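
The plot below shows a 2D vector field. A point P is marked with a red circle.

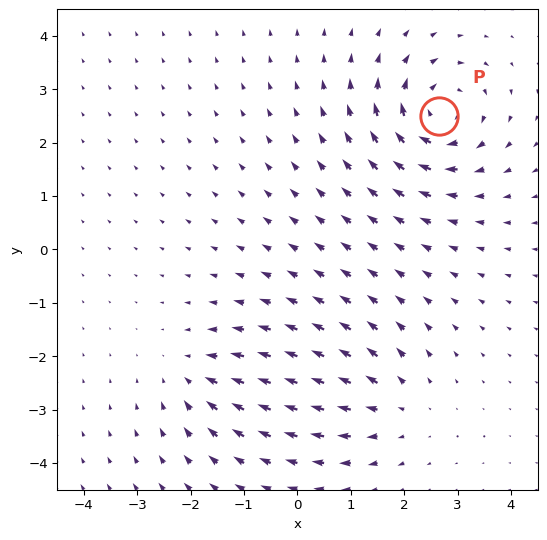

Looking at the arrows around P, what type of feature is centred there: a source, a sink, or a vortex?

At P (2.7, 2.5) the arrows circulate clockwise. Divergence ≈0, curl about -6 — near-zero divergence with nonzero curl is a vortex.

vortex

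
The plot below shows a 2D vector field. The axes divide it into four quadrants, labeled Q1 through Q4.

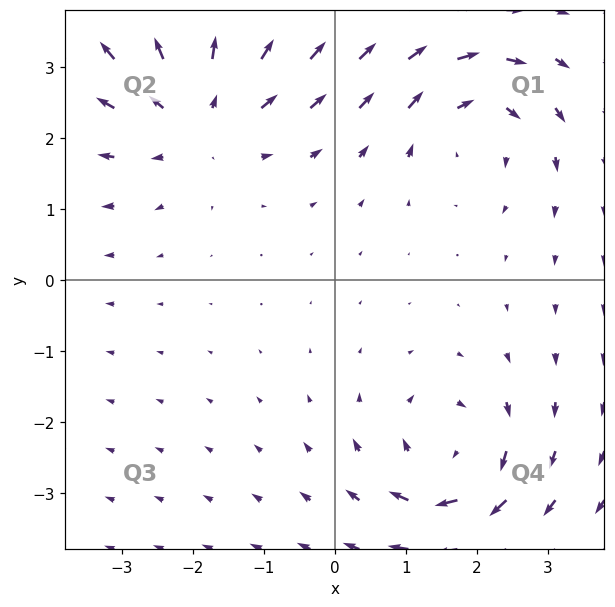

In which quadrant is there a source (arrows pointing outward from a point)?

The source sits at approximately (-1.9, 2.3), which lies in quadrant Q2. The divergence there is about +3, positive as expected for a source.

Q2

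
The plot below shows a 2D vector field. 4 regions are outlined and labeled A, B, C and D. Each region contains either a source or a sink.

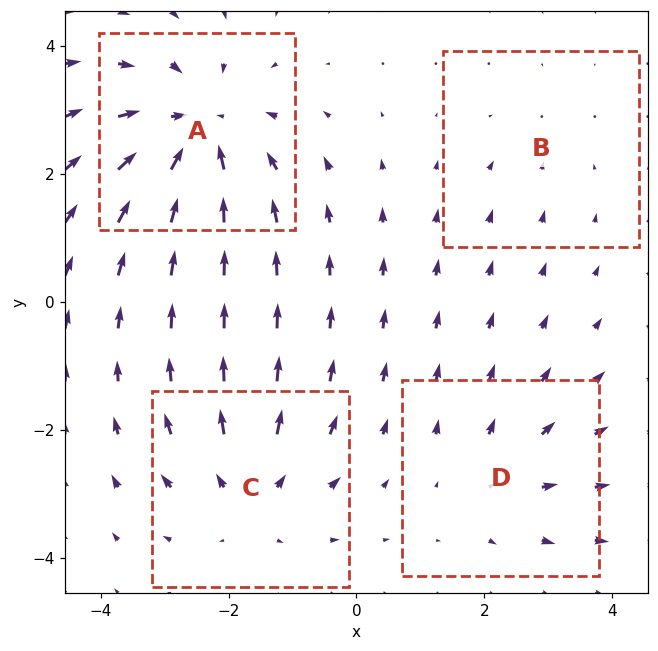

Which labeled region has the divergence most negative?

Divergence at each region's feature centre — A: about -6, B: about -2, C: about +4, D: about +3. Region A is most negative.

A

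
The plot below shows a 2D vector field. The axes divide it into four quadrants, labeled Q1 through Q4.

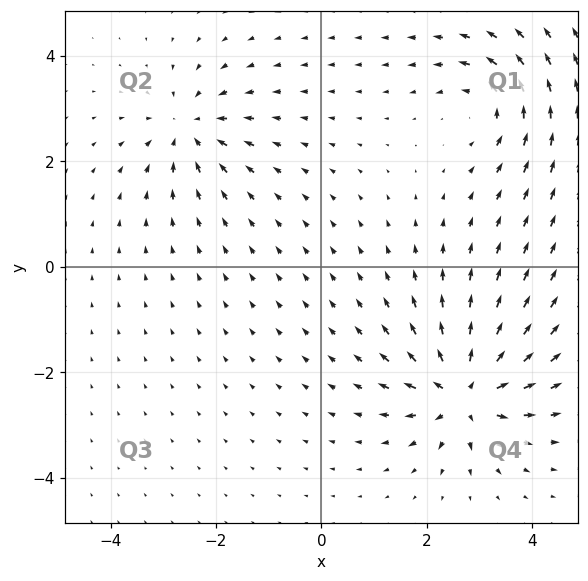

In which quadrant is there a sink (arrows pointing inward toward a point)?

The sink sits at approximately (-2.5, 2.6), which lies in quadrant Q2. The divergence there is about -4, negative as expected for a sink.

Q2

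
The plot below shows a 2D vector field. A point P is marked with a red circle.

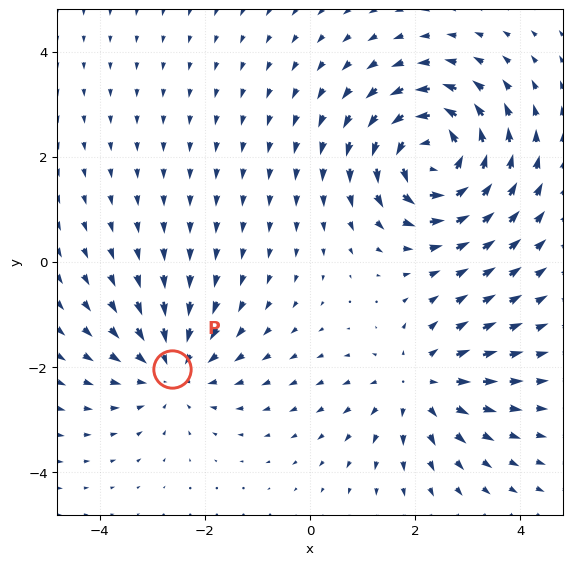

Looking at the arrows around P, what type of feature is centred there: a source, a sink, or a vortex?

At P (-2.6, -2.0) the arrows converge inward. Divergence about -3, curl ≈0 — negative divergence with near-zero curl is a sink.

sink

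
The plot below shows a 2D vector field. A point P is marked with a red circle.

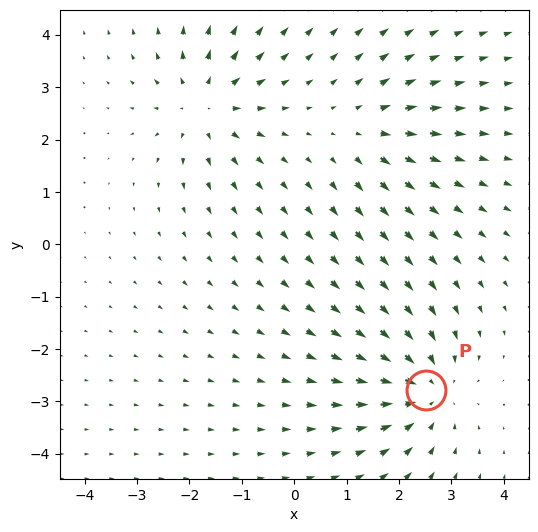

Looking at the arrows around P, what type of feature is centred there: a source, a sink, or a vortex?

sink

At P (2.5, -2.8) the arrows converge inward. Divergence about -4, curl ≈0 — negative divergence with near-zero curl is a sink.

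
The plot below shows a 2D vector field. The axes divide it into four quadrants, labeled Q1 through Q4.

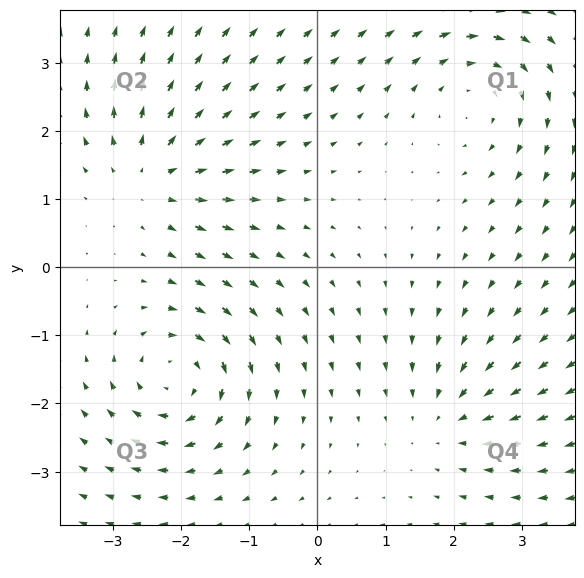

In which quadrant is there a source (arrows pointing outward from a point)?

The source sits at approximately (-2.4, 1.4), which lies in quadrant Q2. The divergence there is about +4, positive as expected for a source.

Q2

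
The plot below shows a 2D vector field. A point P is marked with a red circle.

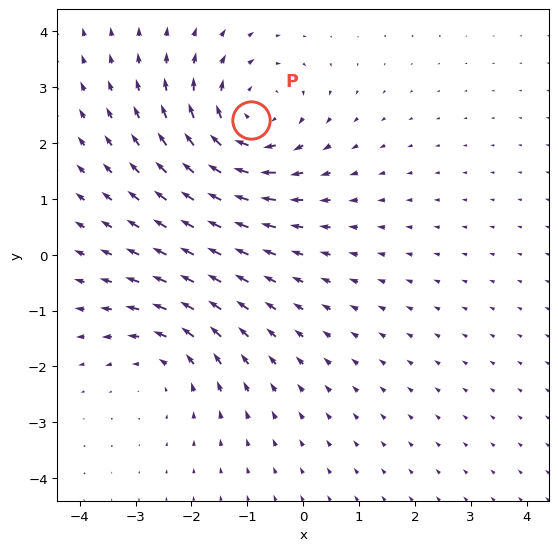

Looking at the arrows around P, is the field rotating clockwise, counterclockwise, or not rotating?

clockwise

Near P at (-0.9, 2.4) the arrows circulate clockwise. The curl (z-component) there is about -4; negative curl means clockwise rotation.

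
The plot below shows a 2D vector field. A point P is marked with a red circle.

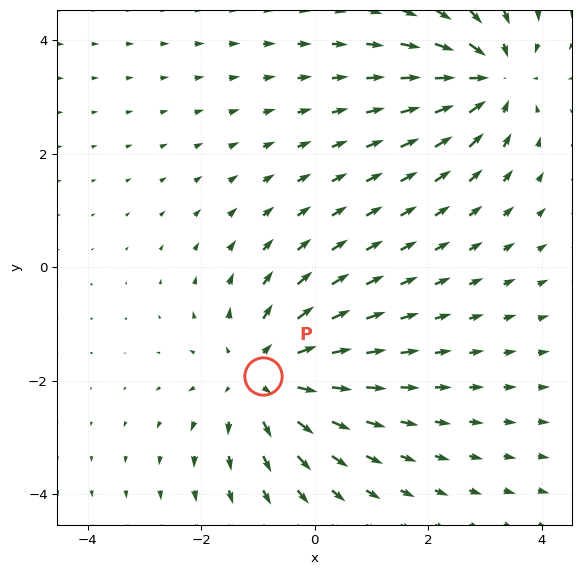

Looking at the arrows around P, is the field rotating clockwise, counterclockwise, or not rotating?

not rotating

Near P at (-0.9, -1.9) the arrows show no circulation. The curl there is ≈0.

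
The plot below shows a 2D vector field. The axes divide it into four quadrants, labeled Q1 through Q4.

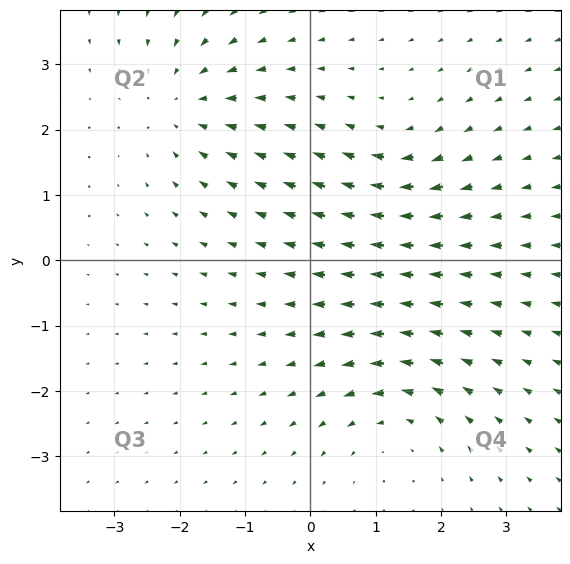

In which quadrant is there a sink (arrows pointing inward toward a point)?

The sink sits at approximately (-2.0, 2.4), which lies in quadrant Q2. The divergence there is about -4, negative as expected for a sink.

Q2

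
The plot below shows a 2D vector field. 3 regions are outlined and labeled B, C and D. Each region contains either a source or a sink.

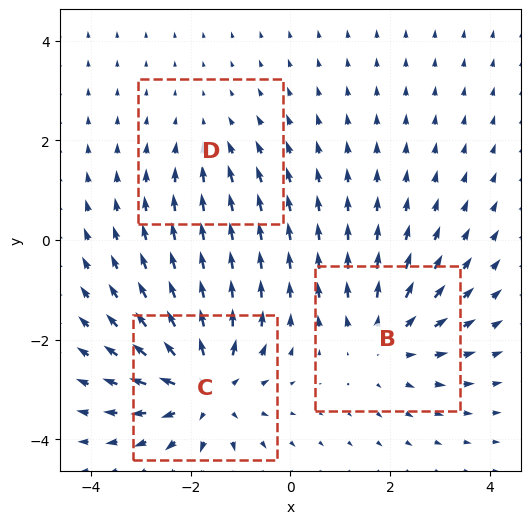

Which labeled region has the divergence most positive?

C

Divergence at each region's feature centre — B: about +3, C: about +5, D: about -2. Region C is most positive.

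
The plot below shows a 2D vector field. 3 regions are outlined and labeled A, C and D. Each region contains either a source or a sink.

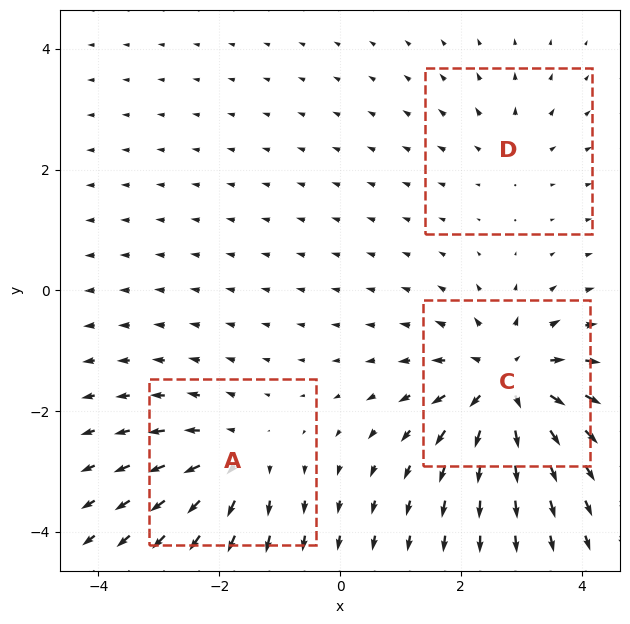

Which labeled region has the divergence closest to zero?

D

Divergence at each region's feature centre — A: about +4, C: about +6, D: about +2. Region D is closest to zero.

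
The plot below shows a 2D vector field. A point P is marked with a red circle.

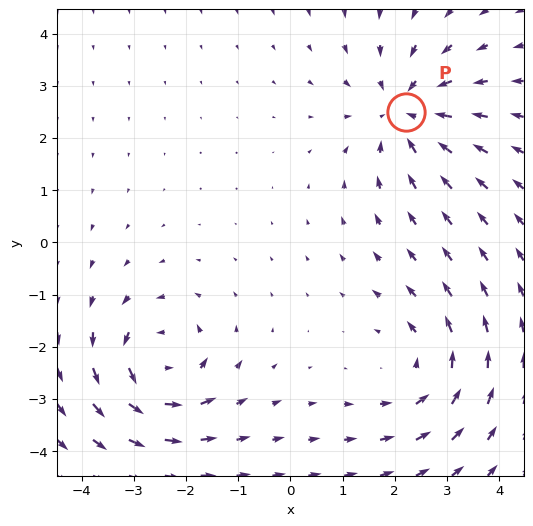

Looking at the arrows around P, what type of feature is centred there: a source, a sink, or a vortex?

At P (2.2, 2.5) the arrows converge inward. Divergence about -4, curl ≈0 — negative divergence with near-zero curl is a sink.

sink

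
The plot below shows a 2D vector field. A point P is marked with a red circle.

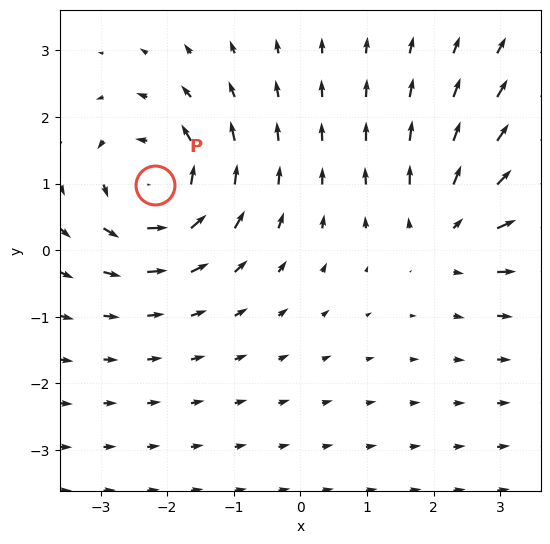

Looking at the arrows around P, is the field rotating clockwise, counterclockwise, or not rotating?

counterclockwise

Near P at (-2.2, 1.0) the arrows circulate counterclockwise. The curl (z-component) there is about +5; positive curl means counterclockwise rotation.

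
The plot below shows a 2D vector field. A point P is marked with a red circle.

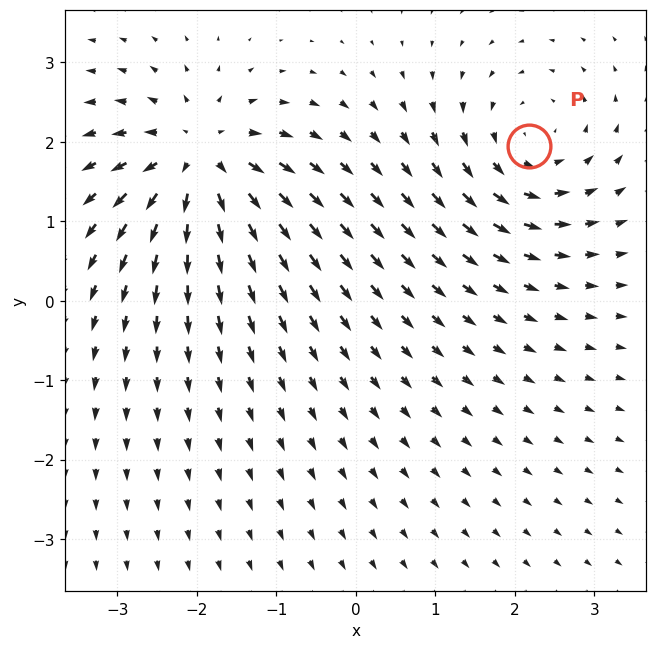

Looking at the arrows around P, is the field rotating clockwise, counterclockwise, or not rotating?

Near P at (2.2, 1.9) the arrows circulate counterclockwise. The curl (z-component) there is about +4; positive curl means counterclockwise rotation.

counterclockwise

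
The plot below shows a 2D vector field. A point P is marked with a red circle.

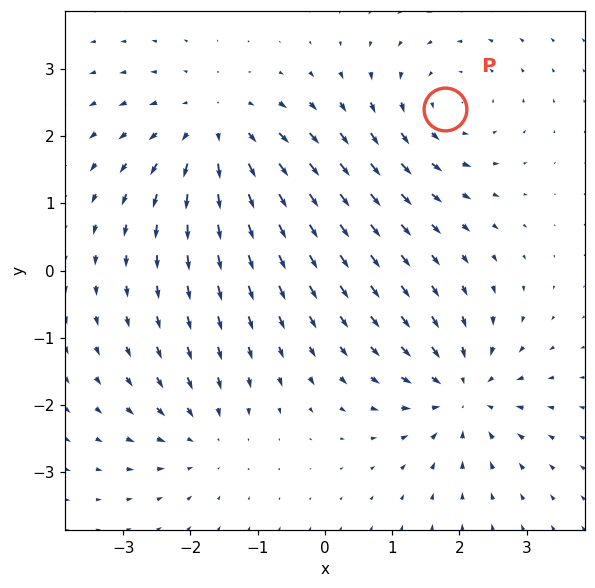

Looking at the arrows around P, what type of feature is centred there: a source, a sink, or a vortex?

vortex

At P (1.8, 2.4) the arrows circulate counterclockwise. Divergence ≈0, curl about +4 — near-zero divergence with nonzero curl is a vortex.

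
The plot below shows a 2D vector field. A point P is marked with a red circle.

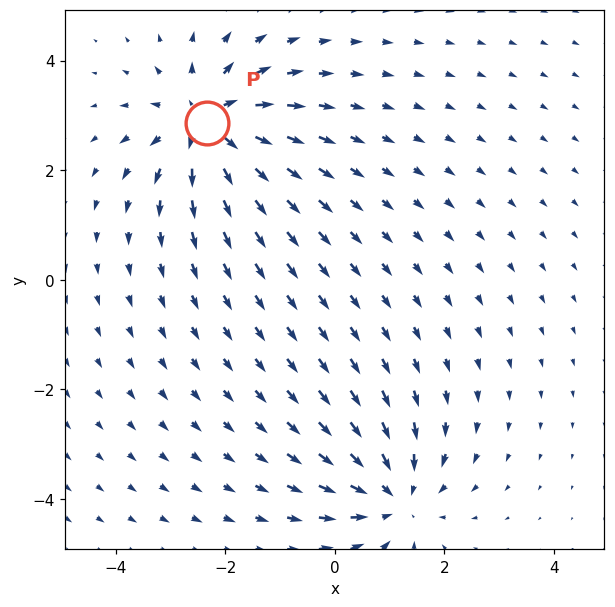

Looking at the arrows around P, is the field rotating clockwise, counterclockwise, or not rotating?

Near P at (-2.3, 2.9) the arrows show no circulation. The curl there is ≈0.

not rotating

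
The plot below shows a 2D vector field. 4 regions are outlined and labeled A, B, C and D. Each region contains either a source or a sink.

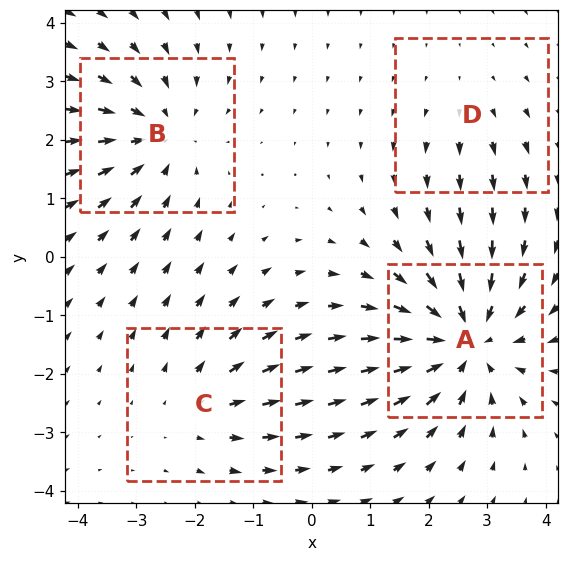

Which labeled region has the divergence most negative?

A

Divergence at each region's feature centre — A: about -6, B: about -4, C: about +3, D: about +2. Region A is most negative.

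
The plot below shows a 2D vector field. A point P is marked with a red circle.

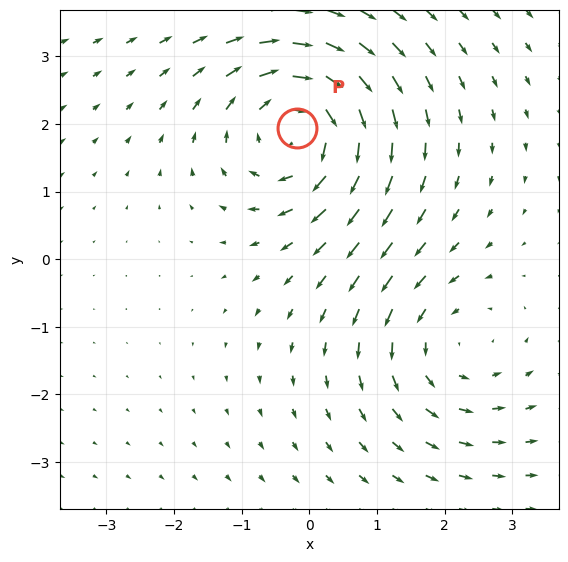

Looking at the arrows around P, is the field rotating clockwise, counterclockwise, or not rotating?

clockwise

Near P at (-0.2, 1.9) the arrows circulate clockwise. The curl (z-component) there is about -4; negative curl means clockwise rotation.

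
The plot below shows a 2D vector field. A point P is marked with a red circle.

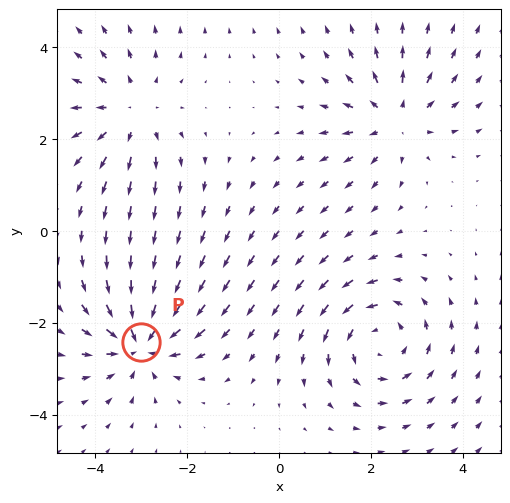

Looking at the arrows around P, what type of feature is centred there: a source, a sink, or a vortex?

At P (-3.0, -2.4) the arrows converge inward. Divergence about -6, curl ≈0 — negative divergence with near-zero curl is a sink.

sink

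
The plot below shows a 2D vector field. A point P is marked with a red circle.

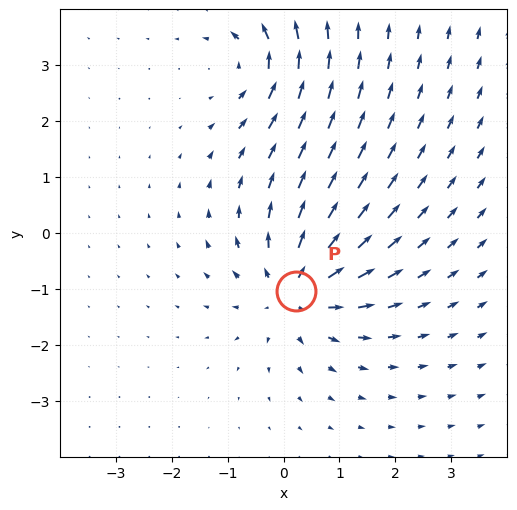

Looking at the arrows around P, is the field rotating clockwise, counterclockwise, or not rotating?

Near P at (0.2, -1.0) the arrows show no circulation. The curl there is ≈0.

not rotating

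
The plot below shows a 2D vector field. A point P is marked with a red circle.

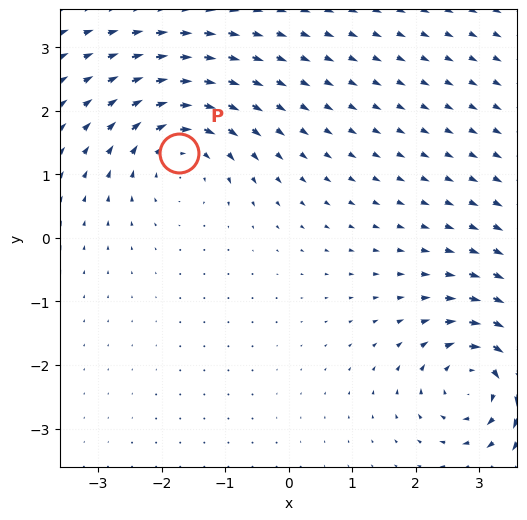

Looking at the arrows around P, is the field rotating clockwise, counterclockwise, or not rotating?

Near P at (-1.7, 1.3) the arrows circulate clockwise. The curl (z-component) there is about -4; negative curl means clockwise rotation.

clockwise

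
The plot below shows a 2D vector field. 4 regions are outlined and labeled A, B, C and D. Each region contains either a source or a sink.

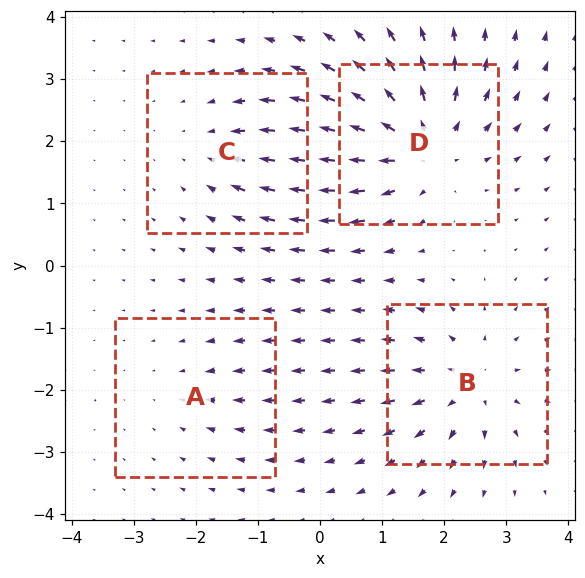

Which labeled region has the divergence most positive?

D

Divergence at each region's feature centre — A: about -2, B: about +5, C: about -3, D: about +7. Region D is most positive.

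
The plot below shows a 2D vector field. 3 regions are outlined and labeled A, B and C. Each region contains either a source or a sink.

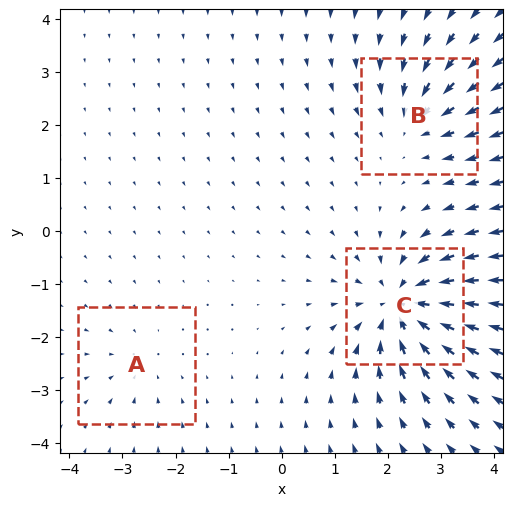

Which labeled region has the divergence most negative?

C

Divergence at each region's feature centre — A: about -2, B: about -3, C: about -6. Region C is most negative.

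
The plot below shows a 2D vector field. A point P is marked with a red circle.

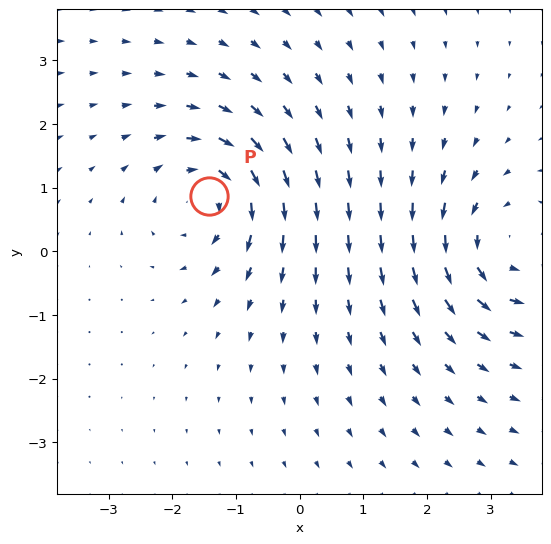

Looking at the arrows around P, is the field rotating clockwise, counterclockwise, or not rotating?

clockwise

Near P at (-1.4, 0.9) the arrows circulate clockwise. The curl (z-component) there is about -4; negative curl means clockwise rotation.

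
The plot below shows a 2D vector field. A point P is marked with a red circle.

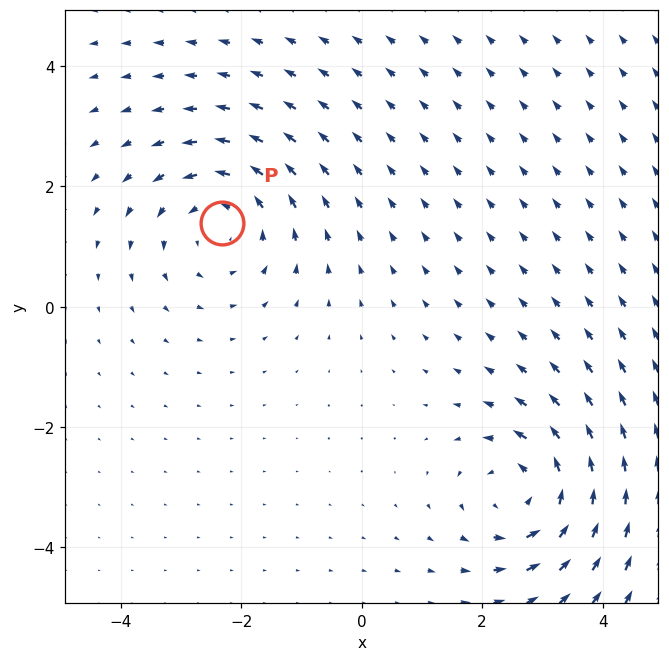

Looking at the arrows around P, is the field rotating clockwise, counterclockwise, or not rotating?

counterclockwise

Near P at (-2.3, 1.4) the arrows circulate counterclockwise. The curl (z-component) there is about +3; positive curl means counterclockwise rotation.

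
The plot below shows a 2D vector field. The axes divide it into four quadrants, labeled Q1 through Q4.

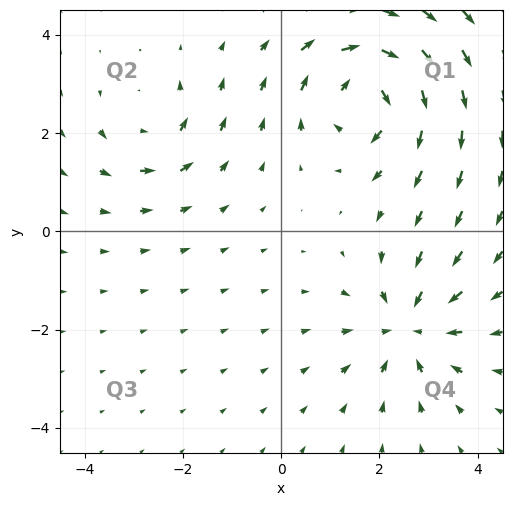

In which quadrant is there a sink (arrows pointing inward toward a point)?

The sink sits at approximately (2.6, -2.0), which lies in quadrant Q4. The divergence there is about -4, negative as expected for a sink.

Q4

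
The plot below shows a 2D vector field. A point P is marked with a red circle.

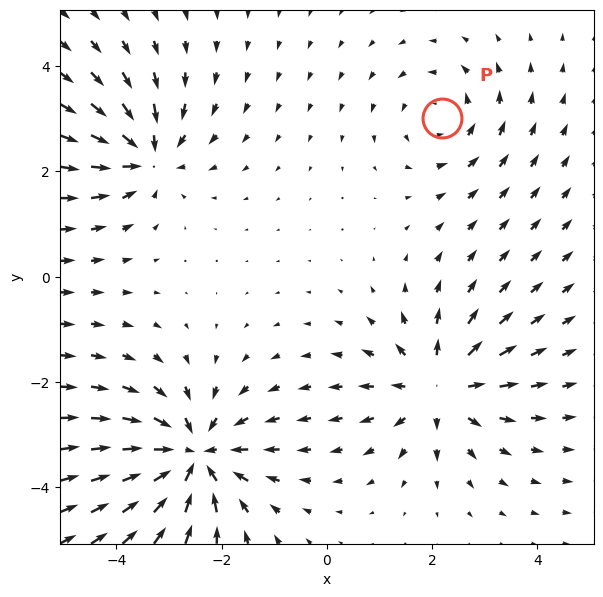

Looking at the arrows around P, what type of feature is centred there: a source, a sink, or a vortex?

vortex

At P (2.2, 3.0) the arrows circulate counterclockwise. Divergence ≈0, curl about +3 — near-zero divergence with nonzero curl is a vortex.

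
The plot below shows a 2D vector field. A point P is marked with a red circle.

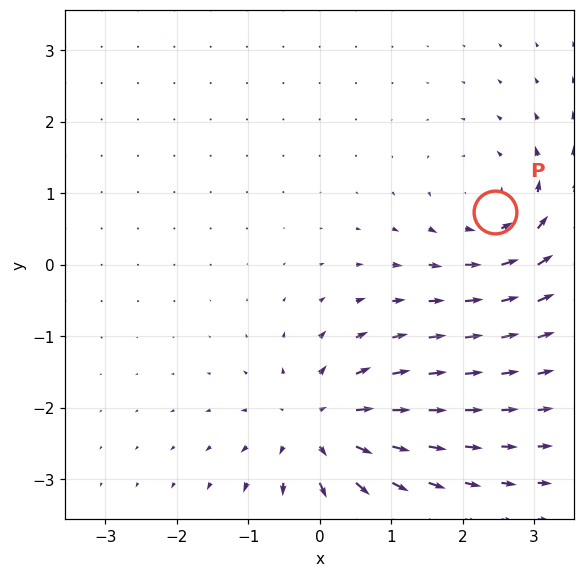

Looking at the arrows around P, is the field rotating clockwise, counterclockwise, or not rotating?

counterclockwise

Near P at (2.5, 0.7) the arrows circulate counterclockwise. The curl (z-component) there is about +4; positive curl means counterclockwise rotation.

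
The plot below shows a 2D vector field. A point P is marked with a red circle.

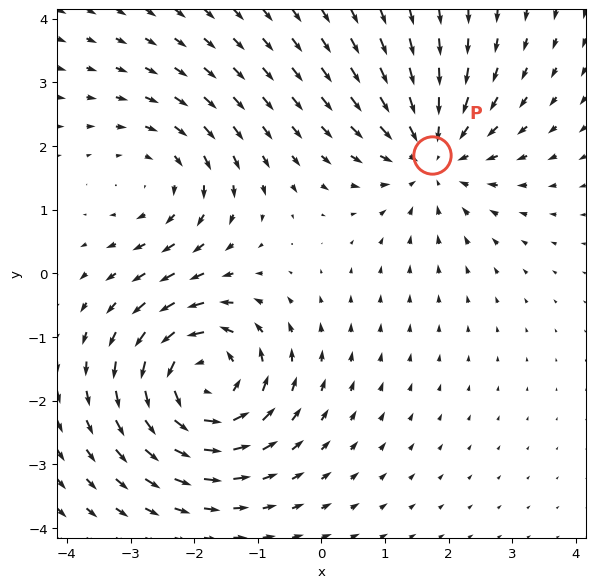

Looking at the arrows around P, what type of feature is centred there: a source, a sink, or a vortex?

sink

At P (1.7, 1.9) the arrows converge inward. Divergence about -3, curl ≈0 — negative divergence with near-zero curl is a sink.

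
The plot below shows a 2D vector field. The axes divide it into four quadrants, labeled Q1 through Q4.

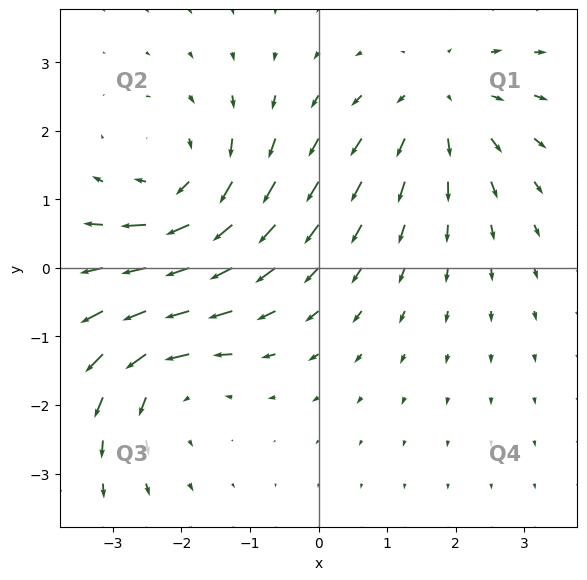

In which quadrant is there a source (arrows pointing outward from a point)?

Q1

The source sits at approximately (1.8, 2.4), which lies in quadrant Q1. The divergence there is about +3, positive as expected for a source.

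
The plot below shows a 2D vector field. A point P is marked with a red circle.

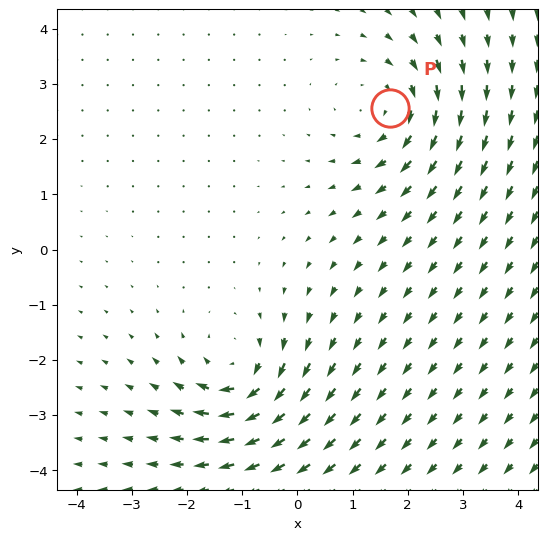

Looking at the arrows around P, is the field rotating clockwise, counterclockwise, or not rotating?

Near P at (1.7, 2.6) the arrows circulate clockwise. The curl (z-component) there is about -3; negative curl means clockwise rotation.

clockwise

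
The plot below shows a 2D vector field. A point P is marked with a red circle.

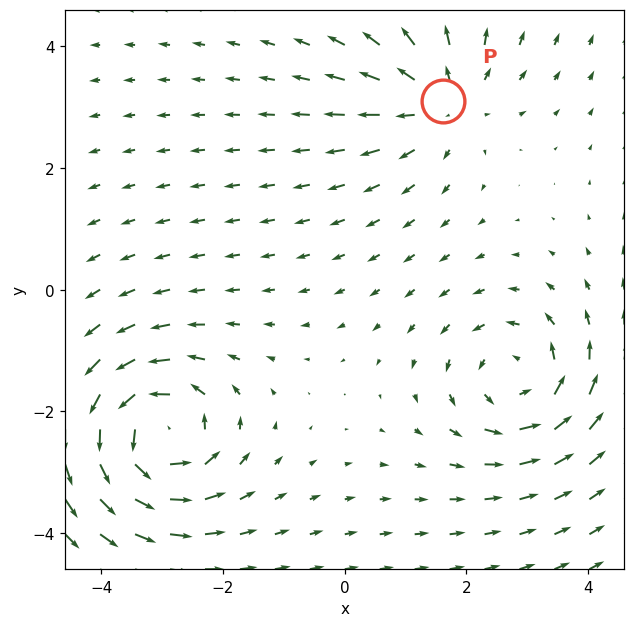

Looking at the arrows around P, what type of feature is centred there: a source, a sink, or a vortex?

source

At P (1.6, 3.1) the arrows spread outward. Divergence about +3, curl ≈0 — positive divergence with near-zero curl is a source.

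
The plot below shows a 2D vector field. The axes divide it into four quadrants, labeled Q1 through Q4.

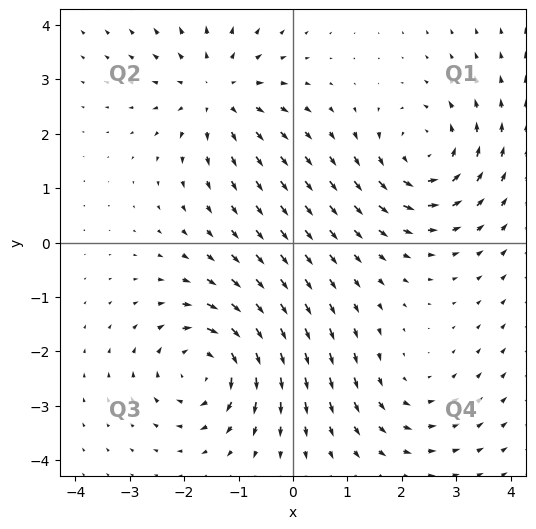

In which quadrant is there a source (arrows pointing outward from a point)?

Q2

The source sits at approximately (-1.4, 2.8), which lies in quadrant Q2. The divergence there is about +3, positive as expected for a source.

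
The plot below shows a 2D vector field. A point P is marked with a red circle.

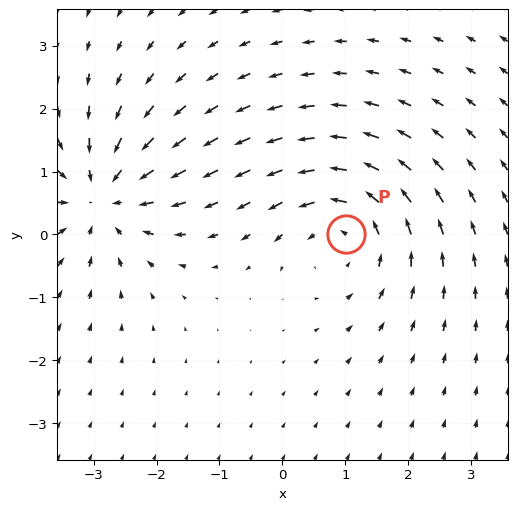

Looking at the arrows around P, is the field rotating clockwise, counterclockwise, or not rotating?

Near P at (1.0, 0.0) the arrows circulate counterclockwise. The curl (z-component) there is about +3; positive curl means counterclockwise rotation.

counterclockwise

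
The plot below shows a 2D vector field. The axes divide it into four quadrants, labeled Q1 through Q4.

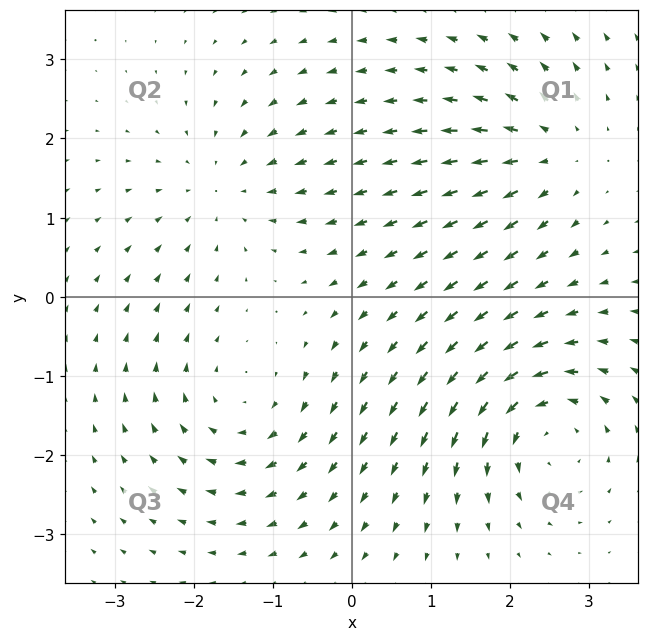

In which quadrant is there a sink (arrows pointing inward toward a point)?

Q2

The sink sits at approximately (-1.6, 1.4), which lies in quadrant Q2. The divergence there is about -3, negative as expected for a sink.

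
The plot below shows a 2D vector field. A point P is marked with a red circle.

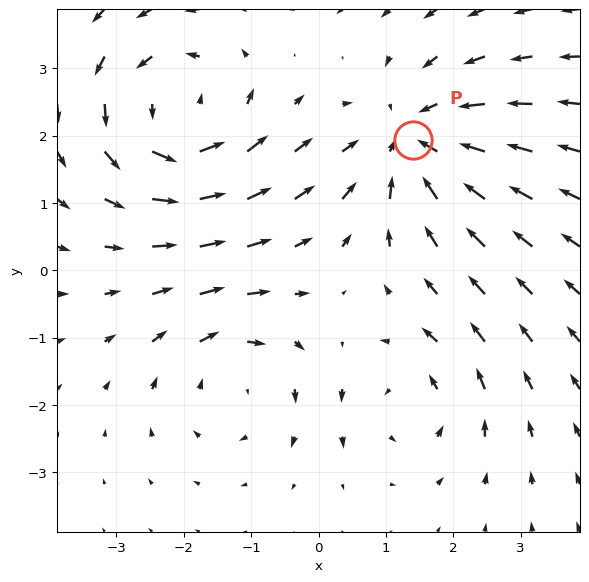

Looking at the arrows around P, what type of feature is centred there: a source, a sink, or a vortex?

sink

At P (1.4, 1.9) the arrows converge inward. Divergence about -4, curl ≈0 — negative divergence with near-zero curl is a sink.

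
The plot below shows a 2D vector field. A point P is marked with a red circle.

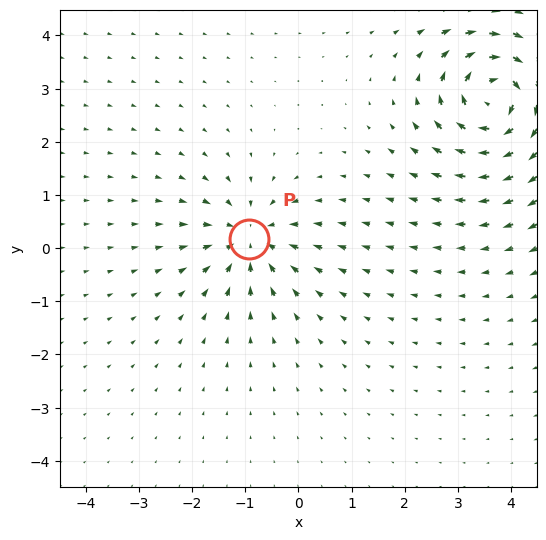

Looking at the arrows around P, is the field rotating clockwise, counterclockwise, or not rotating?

not rotating

Near P at (-0.9, 0.2) the arrows show no circulation. The curl there is ≈0.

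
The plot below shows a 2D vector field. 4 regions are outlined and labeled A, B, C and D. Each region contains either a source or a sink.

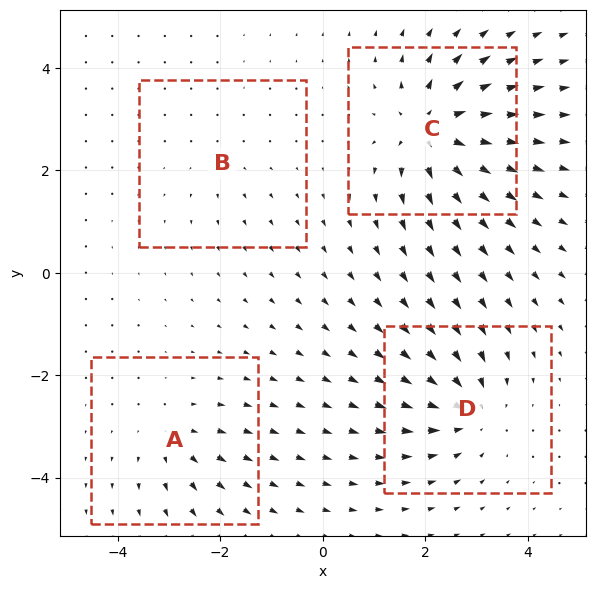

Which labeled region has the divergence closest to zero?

B

Divergence at each region's feature centre — A: about +4, B: about +2, C: about +8, D: about -6. Region B is closest to zero.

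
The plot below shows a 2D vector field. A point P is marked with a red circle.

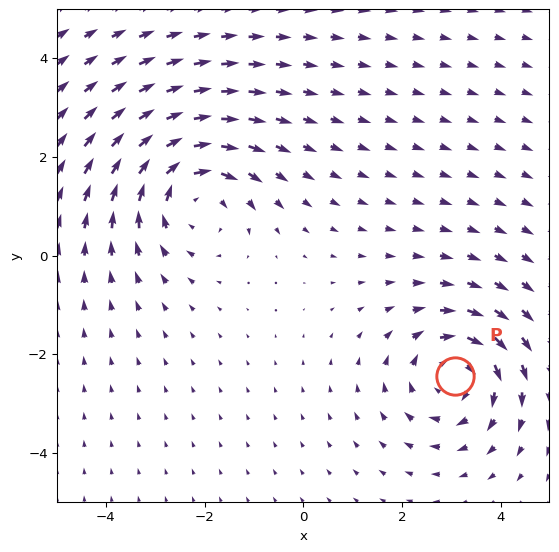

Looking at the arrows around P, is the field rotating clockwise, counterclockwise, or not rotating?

Near P at (3.1, -2.4) the arrows circulate clockwise. The curl (z-component) there is about -4; negative curl means clockwise rotation.

clockwise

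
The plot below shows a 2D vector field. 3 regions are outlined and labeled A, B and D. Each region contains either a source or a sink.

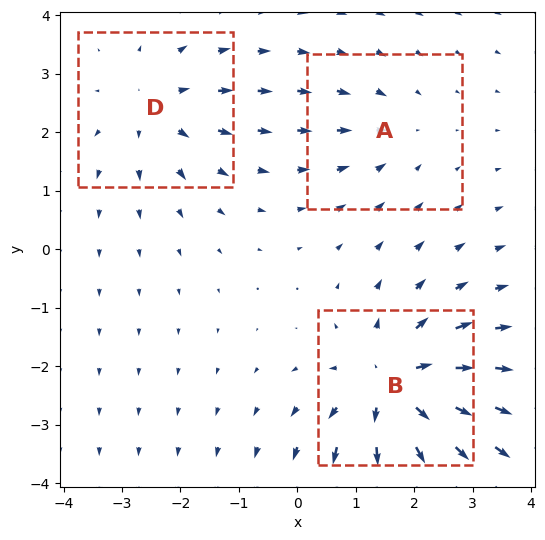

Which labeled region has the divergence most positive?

Divergence at each region's feature centre — A: about -2, B: about +5, D: about +3. Region B is most positive.

B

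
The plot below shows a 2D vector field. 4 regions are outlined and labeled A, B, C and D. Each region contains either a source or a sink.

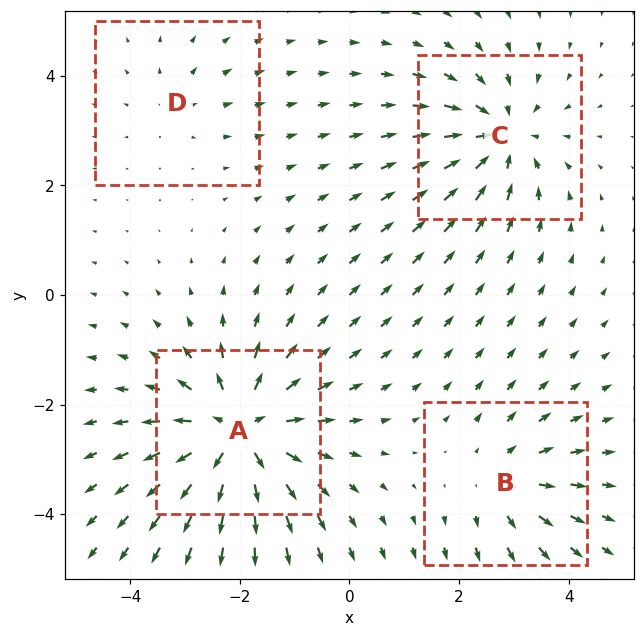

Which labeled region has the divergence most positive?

Divergence at each region's feature centre — A: about +7, B: about +3, C: about -5, D: about +2. Region A is most positive.

A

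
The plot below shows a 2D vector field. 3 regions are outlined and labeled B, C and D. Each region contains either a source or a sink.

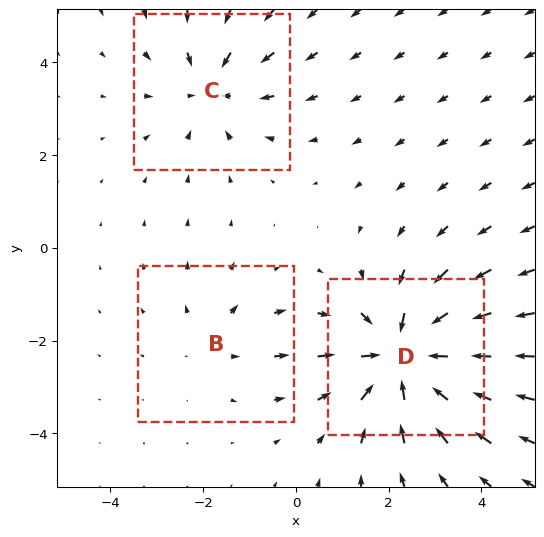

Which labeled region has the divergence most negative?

Divergence at each region's feature centre — B: about +2, C: about -3, D: about -5. Region D is most negative.

D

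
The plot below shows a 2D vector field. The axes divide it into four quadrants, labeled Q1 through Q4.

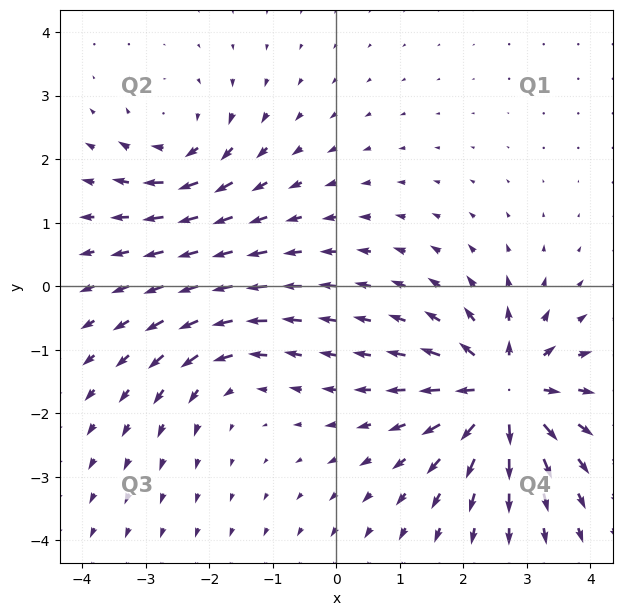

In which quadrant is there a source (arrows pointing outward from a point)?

Q4

The source sits at approximately (2.6, -1.7), which lies in quadrant Q4. The divergence there is about +6, positive as expected for a source.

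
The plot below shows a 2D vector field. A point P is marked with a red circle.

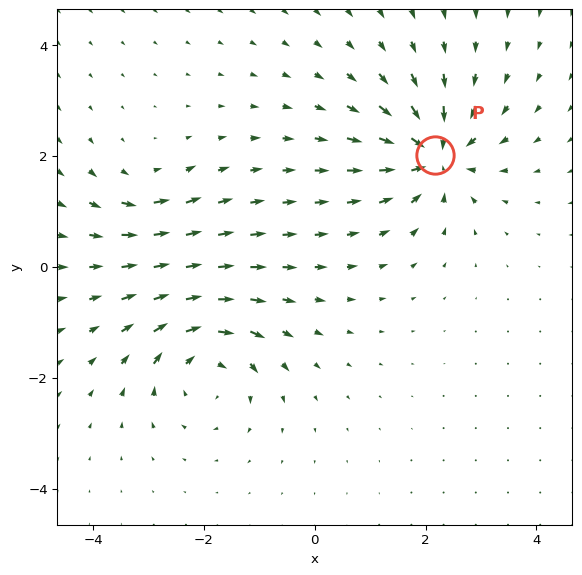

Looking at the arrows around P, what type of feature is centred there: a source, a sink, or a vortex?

sink

At P (2.2, 2.0) the arrows converge inward. Divergence about -7, curl ≈0 — negative divergence with near-zero curl is a sink.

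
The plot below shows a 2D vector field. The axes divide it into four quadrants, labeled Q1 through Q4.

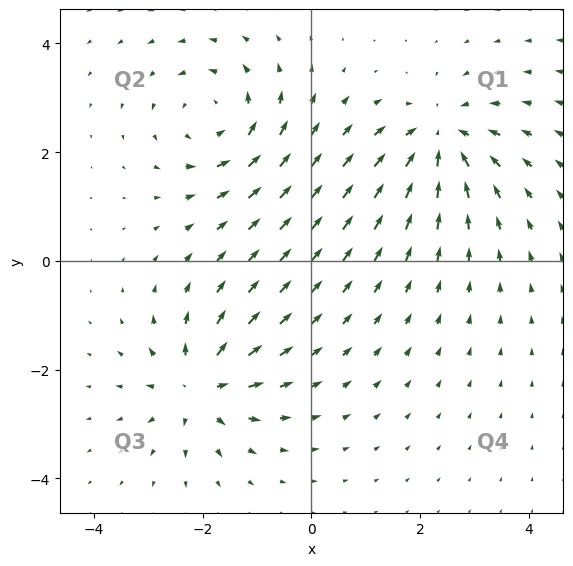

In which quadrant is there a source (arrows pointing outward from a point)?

Q3

The source sits at approximately (-2.1, -2.3), which lies in quadrant Q3. The divergence there is about +6, positive as expected for a source.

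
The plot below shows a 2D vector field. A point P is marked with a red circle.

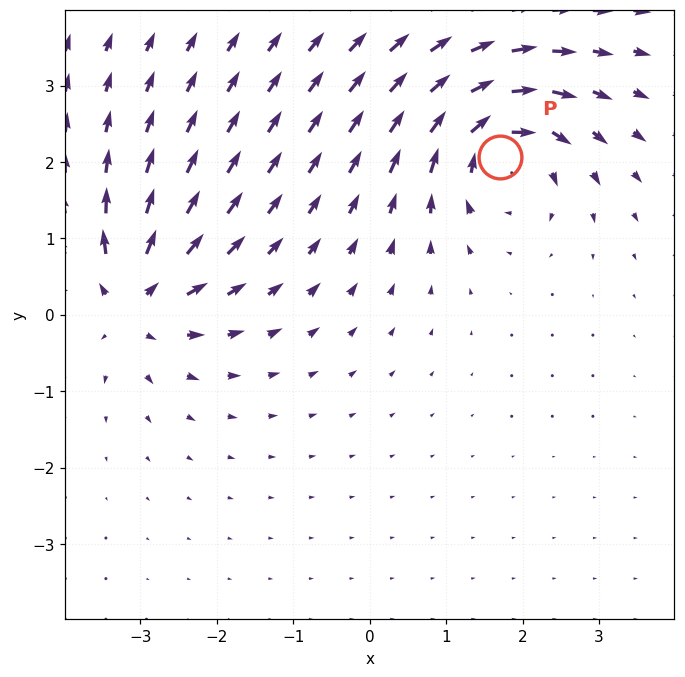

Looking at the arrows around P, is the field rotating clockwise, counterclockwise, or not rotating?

Near P at (1.7, 2.1) the arrows circulate clockwise. The curl (z-component) there is about -6; negative curl means clockwise rotation.

clockwise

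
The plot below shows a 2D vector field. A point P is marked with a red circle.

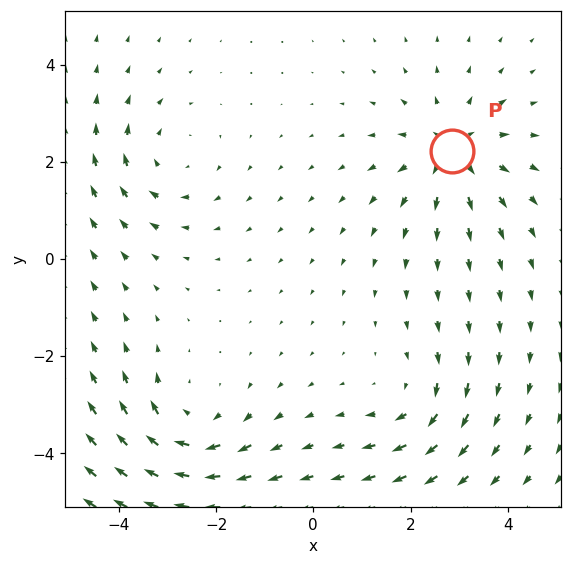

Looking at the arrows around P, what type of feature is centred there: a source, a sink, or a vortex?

At P (2.9, 2.2) the arrows spread outward. Divergence about +4, curl ≈0 — positive divergence with near-zero curl is a source.

source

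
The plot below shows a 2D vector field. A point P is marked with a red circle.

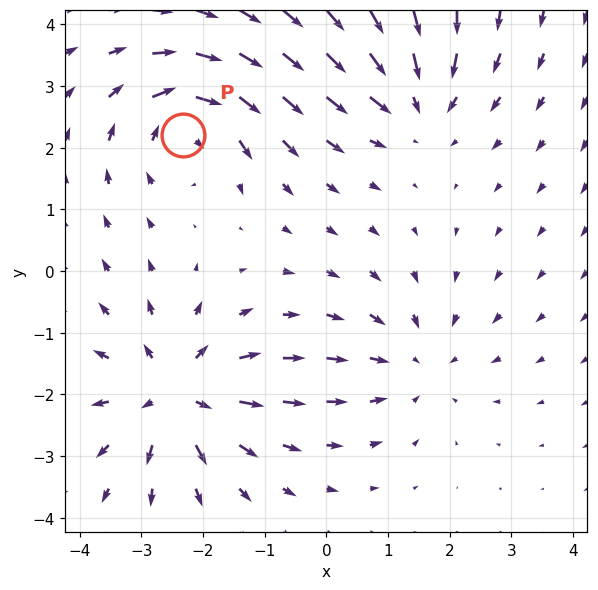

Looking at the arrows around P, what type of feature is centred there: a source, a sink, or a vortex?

At P (-2.3, 2.2) the arrows circulate clockwise. Divergence ≈0, curl about -4 — near-zero divergence with nonzero curl is a vortex.

vortex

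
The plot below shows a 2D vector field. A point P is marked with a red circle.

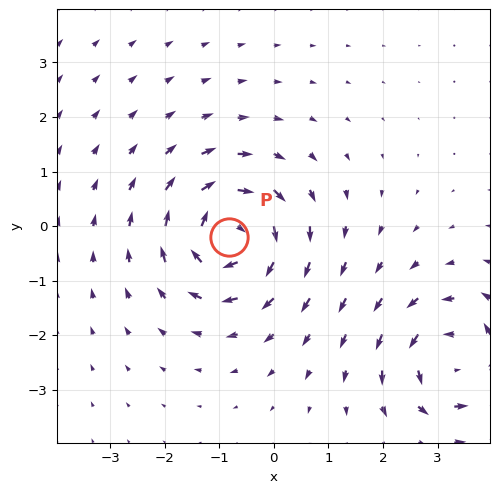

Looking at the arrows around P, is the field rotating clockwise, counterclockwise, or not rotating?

clockwise

Near P at (-0.8, -0.2) the arrows circulate clockwise. The curl (z-component) there is about -5; negative curl means clockwise rotation.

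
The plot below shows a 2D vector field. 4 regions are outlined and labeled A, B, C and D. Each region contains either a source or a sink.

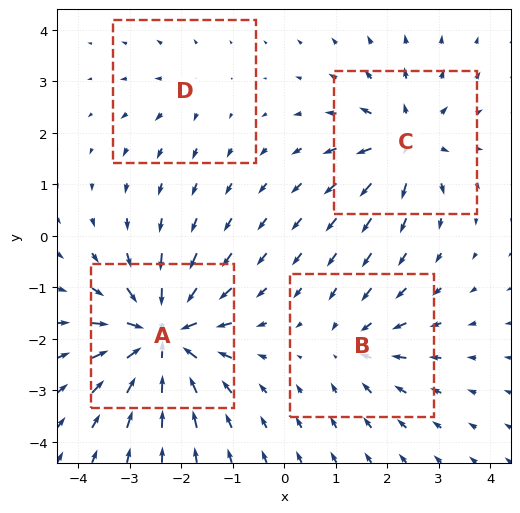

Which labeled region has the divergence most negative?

Divergence at each region's feature centre — A: about -9, B: about -4, C: about +6, D: about +2. Region A is most negative.

A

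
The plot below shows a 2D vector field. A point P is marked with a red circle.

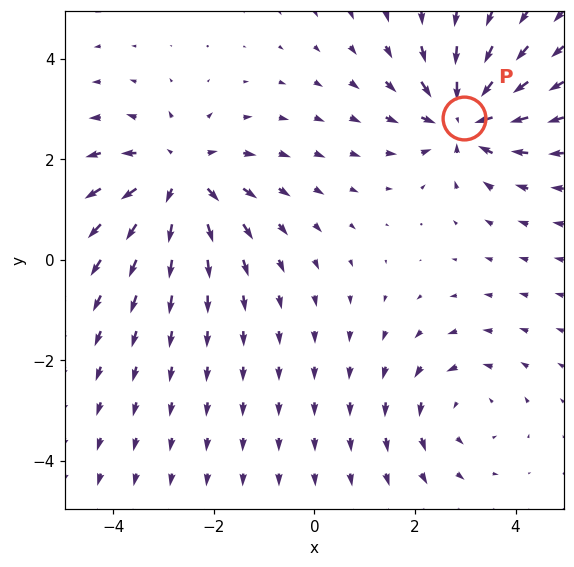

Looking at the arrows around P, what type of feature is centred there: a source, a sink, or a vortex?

sink

At P (3.0, 2.8) the arrows converge inward. Divergence about -6, curl ≈0 — negative divergence with near-zero curl is a sink.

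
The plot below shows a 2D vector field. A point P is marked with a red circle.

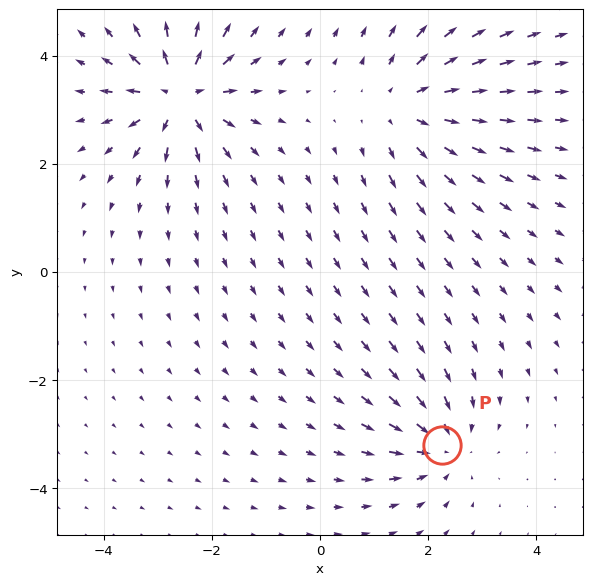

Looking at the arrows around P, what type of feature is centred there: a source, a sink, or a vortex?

At P (2.3, -3.2) the arrows converge inward. Divergence about -4, curl ≈0 — negative divergence with near-zero curl is a sink.

sink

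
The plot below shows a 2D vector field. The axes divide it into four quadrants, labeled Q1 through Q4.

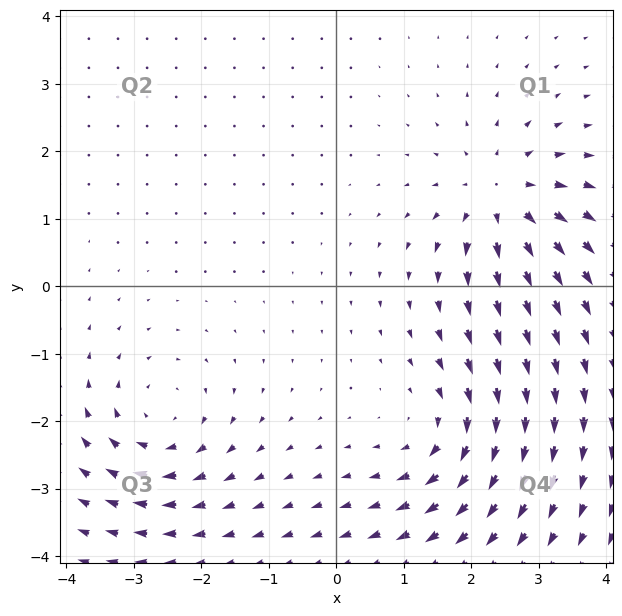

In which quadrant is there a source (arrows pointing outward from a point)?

Q1

The source sits at approximately (2.5, 1.3), which lies in quadrant Q1. The divergence there is about +6, positive as expected for a source.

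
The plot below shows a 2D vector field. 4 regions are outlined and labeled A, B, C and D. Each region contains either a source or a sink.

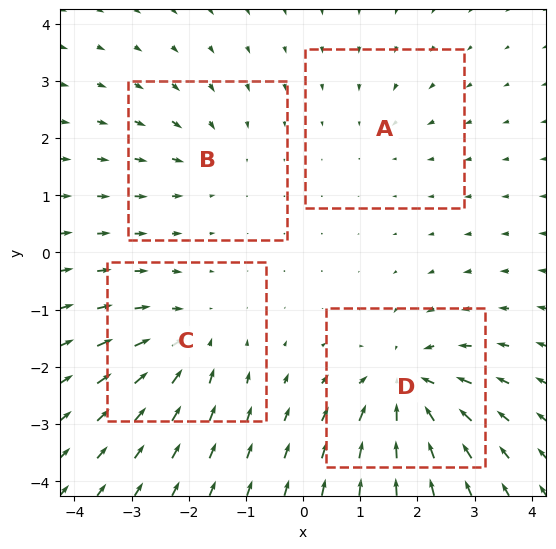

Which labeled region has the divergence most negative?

D

Divergence at each region's feature centre — A: about -2, B: about -3, C: about -5, D: about -7. Region D is most negative.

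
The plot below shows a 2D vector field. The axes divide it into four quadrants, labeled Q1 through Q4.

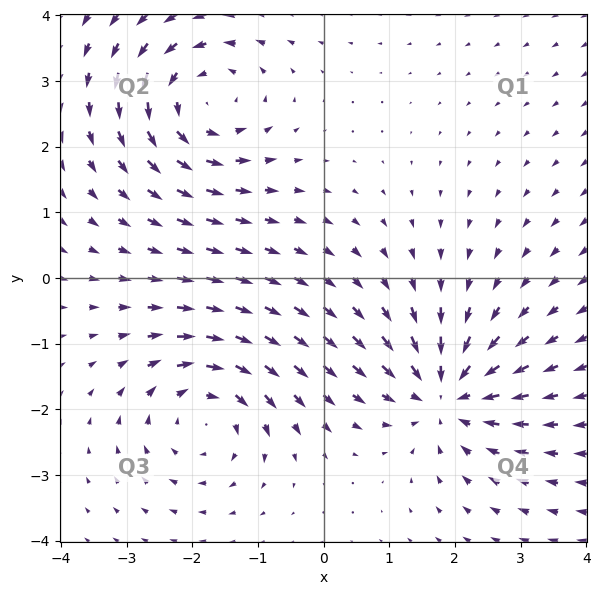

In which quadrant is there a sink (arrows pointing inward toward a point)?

Q4

The sink sits at approximately (1.9, -1.8), which lies in quadrant Q4. The divergence there is about -5, negative as expected for a sink.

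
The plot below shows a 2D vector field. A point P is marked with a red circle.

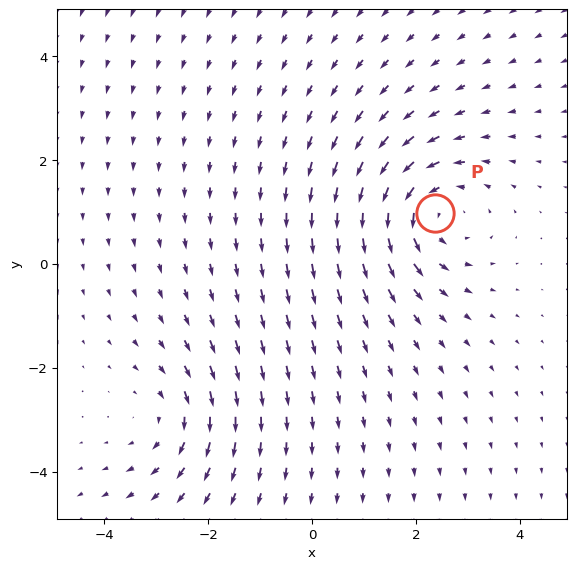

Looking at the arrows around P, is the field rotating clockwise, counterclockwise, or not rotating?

Near P at (2.4, 1.0) the arrows circulate counterclockwise. The curl (z-component) there is about +4; positive curl means counterclockwise rotation.

counterclockwise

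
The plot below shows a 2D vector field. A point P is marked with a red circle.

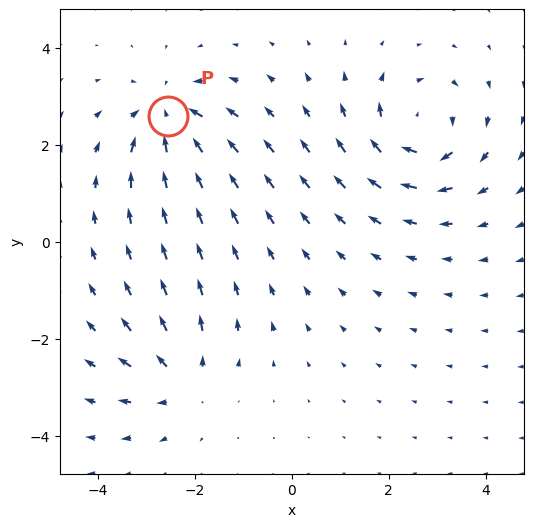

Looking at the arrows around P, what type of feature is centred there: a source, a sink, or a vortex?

sink

At P (-2.6, 2.6) the arrows converge inward. Divergence about -5, curl ≈0 — negative divergence with near-zero curl is a sink.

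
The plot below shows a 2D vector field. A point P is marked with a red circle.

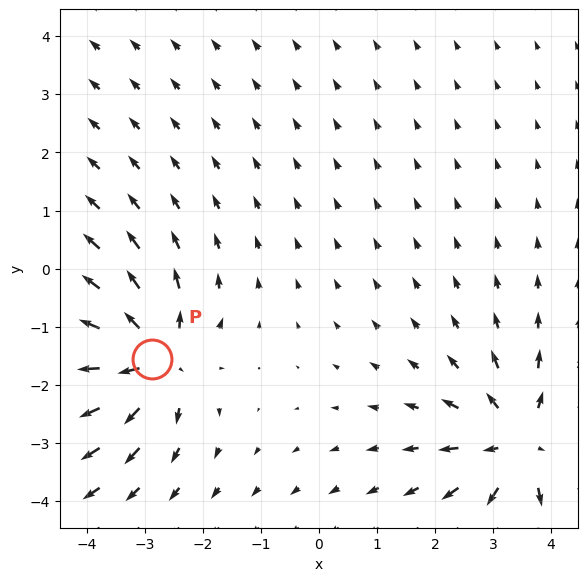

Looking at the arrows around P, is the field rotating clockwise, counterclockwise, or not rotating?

not rotating

Near P at (-2.9, -1.6) the arrows show no circulation. The curl there is ≈0.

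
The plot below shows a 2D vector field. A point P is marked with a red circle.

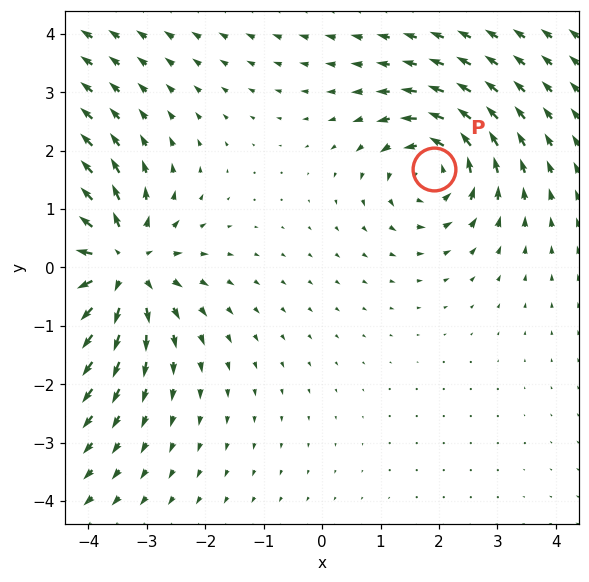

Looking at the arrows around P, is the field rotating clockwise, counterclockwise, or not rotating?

counterclockwise

Near P at (1.9, 1.7) the arrows circulate counterclockwise. The curl (z-component) there is about +4; positive curl means counterclockwise rotation.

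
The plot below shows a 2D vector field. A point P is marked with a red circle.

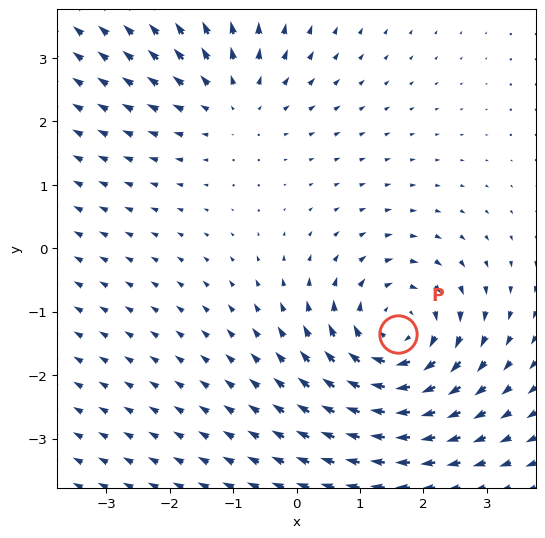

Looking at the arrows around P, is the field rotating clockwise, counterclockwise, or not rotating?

clockwise

Near P at (1.6, -1.3) the arrows circulate clockwise. The curl (z-component) there is about -5; negative curl means clockwise rotation.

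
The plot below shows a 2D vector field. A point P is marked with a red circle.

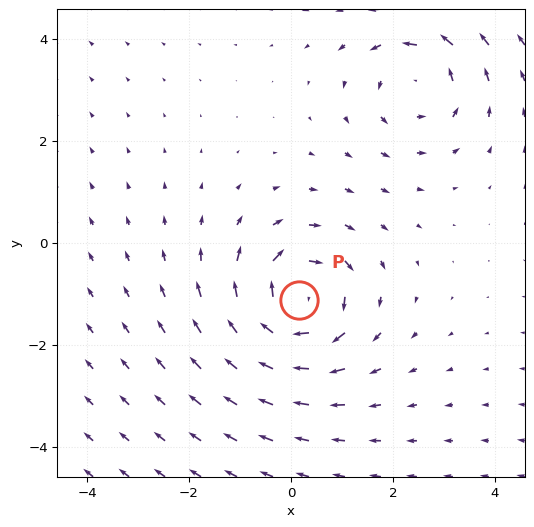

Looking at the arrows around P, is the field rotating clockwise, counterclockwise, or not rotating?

Near P at (0.2, -1.1) the arrows circulate clockwise. The curl (z-component) there is about -5; negative curl means clockwise rotation.

clockwise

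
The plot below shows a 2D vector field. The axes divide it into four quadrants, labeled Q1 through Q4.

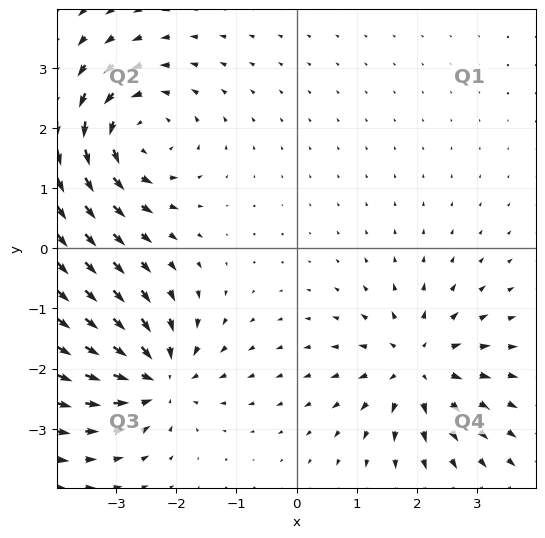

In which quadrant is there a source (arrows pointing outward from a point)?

The source sits at approximately (2.0, -1.9), which lies in quadrant Q4. The divergence there is about +5, positive as expected for a source.

Q4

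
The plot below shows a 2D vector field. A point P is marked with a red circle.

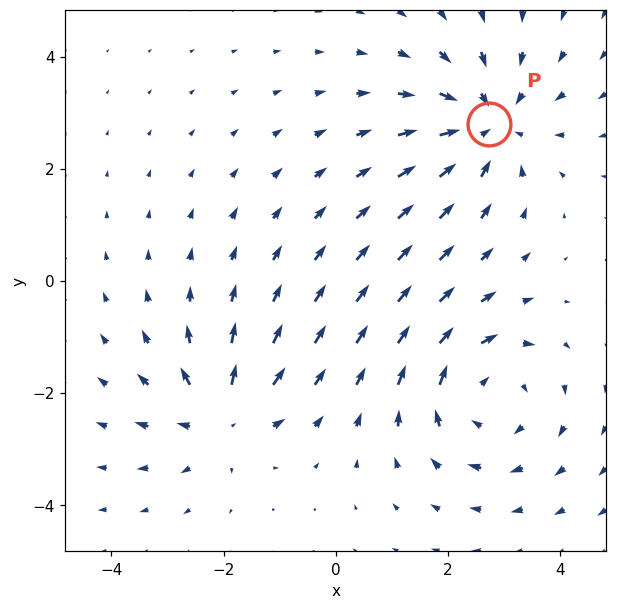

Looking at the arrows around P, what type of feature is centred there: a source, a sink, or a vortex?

sink

At P (2.7, 2.8) the arrows converge inward. Divergence about -4, curl ≈0 — negative divergence with near-zero curl is a sink.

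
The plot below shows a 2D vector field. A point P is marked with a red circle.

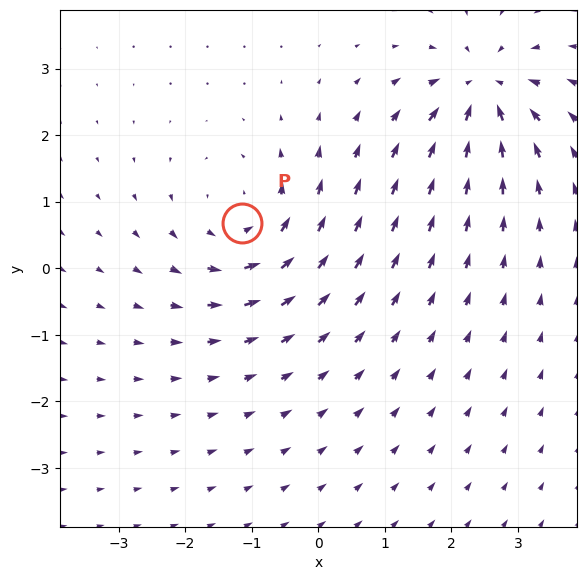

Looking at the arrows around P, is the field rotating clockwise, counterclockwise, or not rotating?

counterclockwise

Near P at (-1.2, 0.7) the arrows circulate counterclockwise. The curl (z-component) there is about +4; positive curl means counterclockwise rotation.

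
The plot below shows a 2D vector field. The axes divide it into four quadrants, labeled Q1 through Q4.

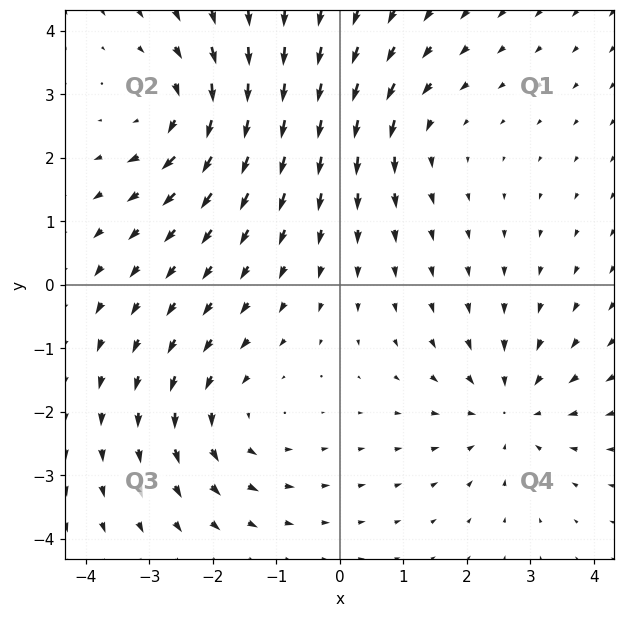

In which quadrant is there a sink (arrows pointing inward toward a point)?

The sink sits at approximately (2.7, -2.0), which lies in quadrant Q4. The divergence there is about -3, negative as expected for a sink.

Q4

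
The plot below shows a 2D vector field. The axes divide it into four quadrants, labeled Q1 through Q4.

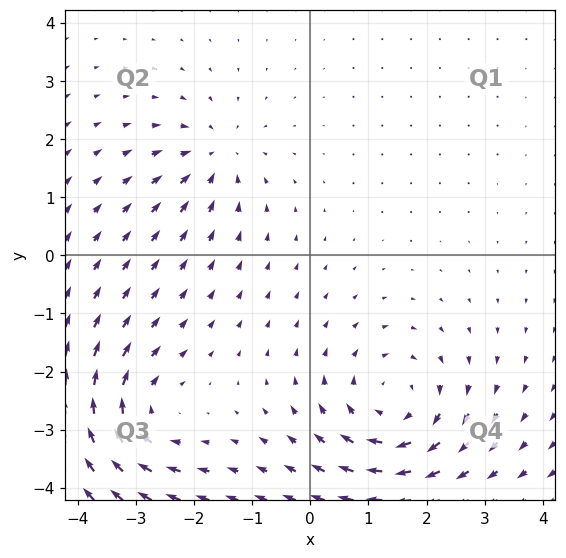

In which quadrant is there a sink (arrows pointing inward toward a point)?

The sink sits at approximately (-1.6, 1.7), which lies in quadrant Q2. The divergence there is about -3, negative as expected for a sink.

Q2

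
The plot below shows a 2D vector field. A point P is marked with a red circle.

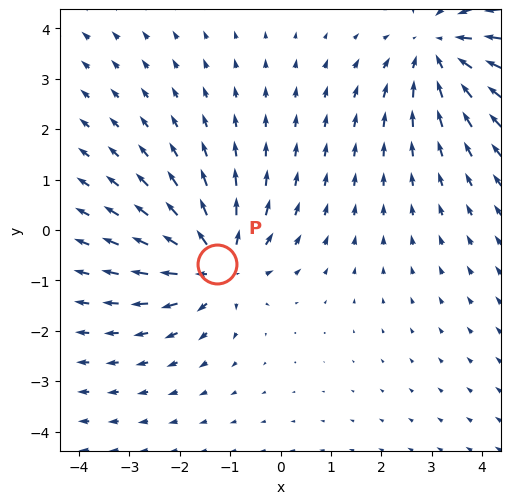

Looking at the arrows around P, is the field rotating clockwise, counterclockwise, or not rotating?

not rotating

Near P at (-1.3, -0.7) the arrows show no circulation. The curl there is ≈0.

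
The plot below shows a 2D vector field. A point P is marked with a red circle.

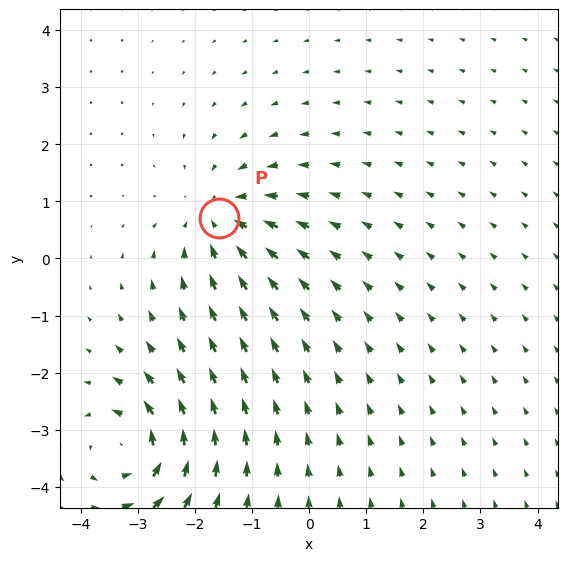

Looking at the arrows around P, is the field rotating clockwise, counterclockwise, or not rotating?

Near P at (-1.6, 0.7) the arrows show no circulation. The curl there is ≈0.

not rotating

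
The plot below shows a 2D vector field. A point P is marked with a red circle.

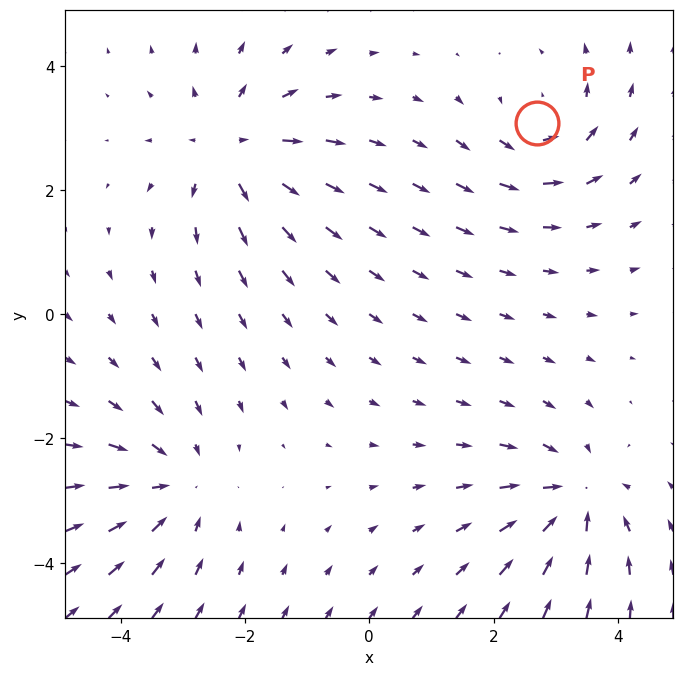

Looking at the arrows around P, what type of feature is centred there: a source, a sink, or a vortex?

At P (2.7, 3.1) the arrows circulate counterclockwise. Divergence ≈0, curl about +3 — near-zero divergence with nonzero curl is a vortex.

vortex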